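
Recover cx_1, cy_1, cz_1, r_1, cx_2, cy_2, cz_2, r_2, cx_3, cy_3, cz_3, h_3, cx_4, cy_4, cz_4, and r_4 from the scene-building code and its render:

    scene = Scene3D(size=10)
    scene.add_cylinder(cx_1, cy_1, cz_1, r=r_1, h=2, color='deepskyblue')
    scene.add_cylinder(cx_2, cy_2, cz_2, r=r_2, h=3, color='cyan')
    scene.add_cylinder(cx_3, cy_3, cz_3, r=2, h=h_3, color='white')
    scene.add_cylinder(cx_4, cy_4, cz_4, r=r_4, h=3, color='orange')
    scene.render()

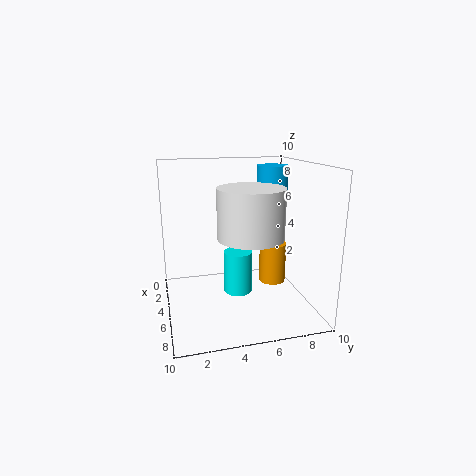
cx_1 = 6
cy_1 = 7
cz_1 = 8
r_1 = 1
cx_2 = 5
cy_2 = 5
cz_2 = 1
r_2 = 1
cx_3 = 8
cy_3 = 5
cz_3 = 6
h_3 = 3
cx_4 = 4
cy_4 = 8
cz_4 = 1
r_4 = 1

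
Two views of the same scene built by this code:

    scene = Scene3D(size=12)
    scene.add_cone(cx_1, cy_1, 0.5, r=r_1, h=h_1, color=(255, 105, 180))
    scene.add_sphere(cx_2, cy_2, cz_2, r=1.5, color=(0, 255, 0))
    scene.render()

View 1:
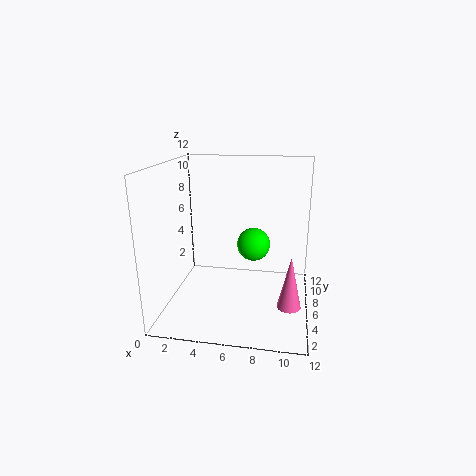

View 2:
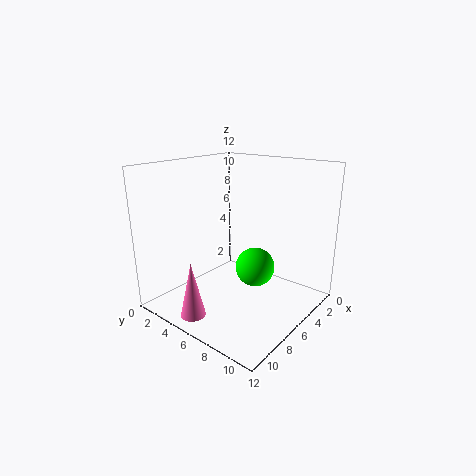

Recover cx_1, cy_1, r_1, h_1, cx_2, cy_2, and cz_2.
cx_1 = 10.5
cy_1 = 5
r_1 = 1
h_1 = 4.5
cx_2 = 7
cy_2 = 8.5
cz_2 = 4.5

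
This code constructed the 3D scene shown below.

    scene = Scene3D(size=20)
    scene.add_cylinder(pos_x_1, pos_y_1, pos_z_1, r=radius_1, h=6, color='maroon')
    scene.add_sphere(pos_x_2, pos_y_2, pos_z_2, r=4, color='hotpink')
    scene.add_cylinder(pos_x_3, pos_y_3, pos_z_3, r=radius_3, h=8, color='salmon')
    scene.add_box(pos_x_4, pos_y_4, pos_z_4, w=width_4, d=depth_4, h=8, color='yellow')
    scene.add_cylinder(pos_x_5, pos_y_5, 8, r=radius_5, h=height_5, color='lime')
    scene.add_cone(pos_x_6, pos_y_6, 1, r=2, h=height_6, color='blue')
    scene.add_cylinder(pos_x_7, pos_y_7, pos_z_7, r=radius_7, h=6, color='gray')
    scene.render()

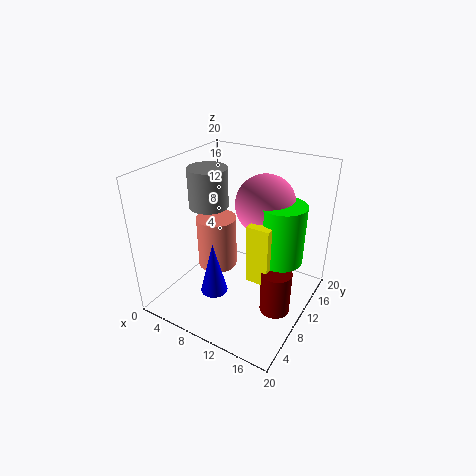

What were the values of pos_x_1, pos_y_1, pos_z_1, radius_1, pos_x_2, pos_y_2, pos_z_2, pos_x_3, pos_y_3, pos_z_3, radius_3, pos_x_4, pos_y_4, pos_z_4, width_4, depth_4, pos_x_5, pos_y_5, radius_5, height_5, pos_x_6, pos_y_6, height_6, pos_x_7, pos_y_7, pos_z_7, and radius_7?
pos_x_1 = 17
pos_y_1 = 8
pos_z_1 = 2
radius_1 = 2
pos_x_2 = 13
pos_y_2 = 12
pos_z_2 = 15
pos_x_3 = 5
pos_y_3 = 12
pos_z_3 = 3
radius_3 = 3
pos_x_4 = 13
pos_y_4 = 7
pos_z_4 = 6
width_4 = 3
depth_4 = 6
pos_x_5 = 16
pos_y_5 = 11
radius_5 = 3
height_5 = 8
pos_x_6 = 7
pos_y_6 = 8
height_6 = 8
pos_x_7 = 3
pos_y_7 = 13
pos_z_7 = 12
radius_7 = 3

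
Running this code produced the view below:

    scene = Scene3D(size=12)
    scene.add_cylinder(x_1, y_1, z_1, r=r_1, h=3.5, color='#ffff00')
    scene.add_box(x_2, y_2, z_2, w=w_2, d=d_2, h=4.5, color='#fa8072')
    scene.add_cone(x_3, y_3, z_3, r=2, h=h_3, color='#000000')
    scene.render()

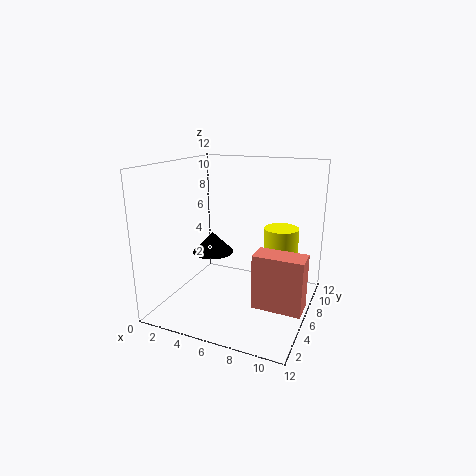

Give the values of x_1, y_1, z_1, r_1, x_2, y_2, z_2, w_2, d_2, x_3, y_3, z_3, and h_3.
x_1 = 9; y_1 = 8.5; z_1 = 3; r_1 = 1.5; x_2 = 8; y_2 = 4; z_2 = 1; w_2 = 4; d_2 = 2; x_3 = 2; y_3 = 9; z_3 = 3; h_3 = 2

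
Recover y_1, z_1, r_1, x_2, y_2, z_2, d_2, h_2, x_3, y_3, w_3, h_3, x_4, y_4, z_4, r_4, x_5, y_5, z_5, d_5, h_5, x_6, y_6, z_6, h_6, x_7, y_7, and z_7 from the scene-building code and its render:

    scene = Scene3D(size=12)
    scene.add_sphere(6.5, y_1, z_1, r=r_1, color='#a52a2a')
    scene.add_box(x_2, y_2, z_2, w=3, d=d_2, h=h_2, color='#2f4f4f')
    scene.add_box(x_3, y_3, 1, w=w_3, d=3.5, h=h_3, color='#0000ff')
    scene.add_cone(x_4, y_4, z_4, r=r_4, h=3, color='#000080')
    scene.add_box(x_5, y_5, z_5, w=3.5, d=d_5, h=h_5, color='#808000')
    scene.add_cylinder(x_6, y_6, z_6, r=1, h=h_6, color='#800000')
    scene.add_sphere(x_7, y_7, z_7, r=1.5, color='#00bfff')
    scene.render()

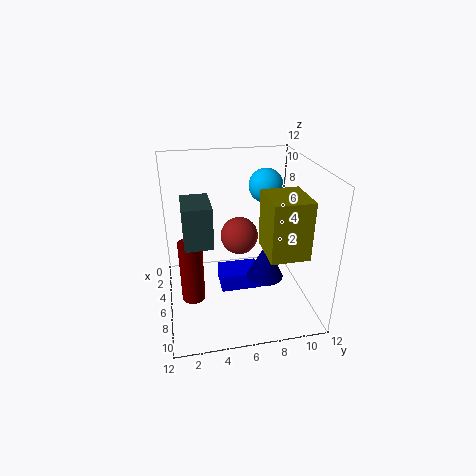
y_1 = 6; z_1 = 6.5; r_1 = 1.5; x_2 = 7; y_2 = 1.5; z_2 = 7.5; d_2 = 2; h_2 = 3; x_3 = 4; y_3 = 4.5; w_3 = 2.5; h_3 = 1.5; x_4 = 7.5; y_4 = 8; z_4 = 3; r_4 = 1.5; x_5 = 7; y_5 = 7.5; z_5 = 6; d_5 = 3; h_5 = 4.5; x_6 = 6; y_6 = 2; z_6 = 0.5; h_6 = 5.5; x_7 = 3.5; y_7 = 9; z_7 = 9.5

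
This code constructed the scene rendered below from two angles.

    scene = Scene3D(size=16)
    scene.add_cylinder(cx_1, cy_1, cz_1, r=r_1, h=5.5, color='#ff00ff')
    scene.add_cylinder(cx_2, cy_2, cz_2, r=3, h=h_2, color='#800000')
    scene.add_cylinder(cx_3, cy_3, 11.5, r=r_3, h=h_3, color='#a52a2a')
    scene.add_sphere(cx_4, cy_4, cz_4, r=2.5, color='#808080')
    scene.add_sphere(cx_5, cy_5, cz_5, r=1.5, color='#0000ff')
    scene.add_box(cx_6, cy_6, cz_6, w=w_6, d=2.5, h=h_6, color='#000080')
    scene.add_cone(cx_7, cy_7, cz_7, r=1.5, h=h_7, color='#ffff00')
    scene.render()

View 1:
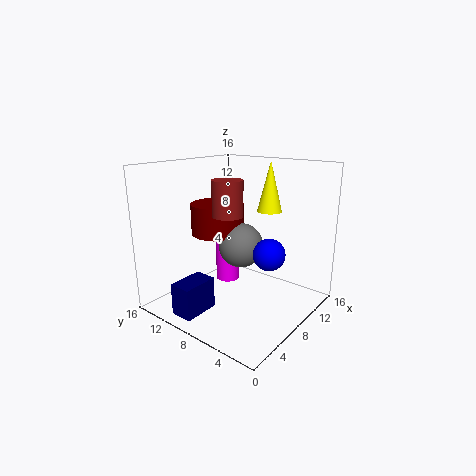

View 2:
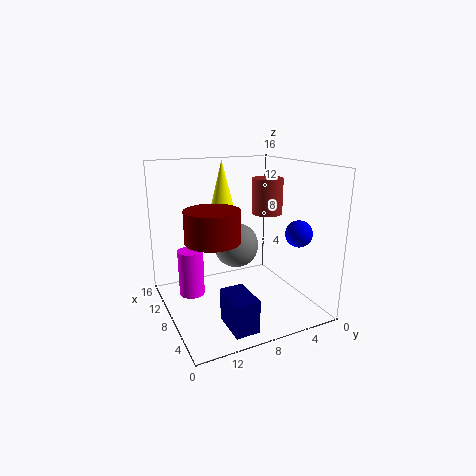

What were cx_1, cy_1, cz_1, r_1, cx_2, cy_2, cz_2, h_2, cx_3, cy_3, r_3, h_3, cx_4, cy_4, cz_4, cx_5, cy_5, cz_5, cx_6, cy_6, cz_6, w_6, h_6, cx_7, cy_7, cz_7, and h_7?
cx_1 = 11.5, cy_1 = 12.5, cz_1 = 0.5, r_1 = 1.5, cx_2 = 8, cy_2 = 11, cz_2 = 8, h_2 = 3.5, cx_3 = 4.5, cy_3 = 6.5, r_3 = 1.5, h_3 = 3.5, cx_4 = 8.5, cy_4 = 8, cz_4 = 7, cx_5 = 5, cy_5 = 2, cz_5 = 8.5, cx_6 = 1, cy_6 = 9, cz_6 = 0.5, w_6 = 4, h_6 = 3.5, cx_7 = 13.5, cy_7 = 7.5, cz_7 = 10, h_7 = 6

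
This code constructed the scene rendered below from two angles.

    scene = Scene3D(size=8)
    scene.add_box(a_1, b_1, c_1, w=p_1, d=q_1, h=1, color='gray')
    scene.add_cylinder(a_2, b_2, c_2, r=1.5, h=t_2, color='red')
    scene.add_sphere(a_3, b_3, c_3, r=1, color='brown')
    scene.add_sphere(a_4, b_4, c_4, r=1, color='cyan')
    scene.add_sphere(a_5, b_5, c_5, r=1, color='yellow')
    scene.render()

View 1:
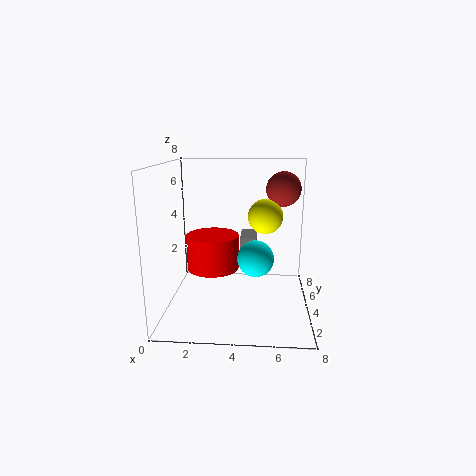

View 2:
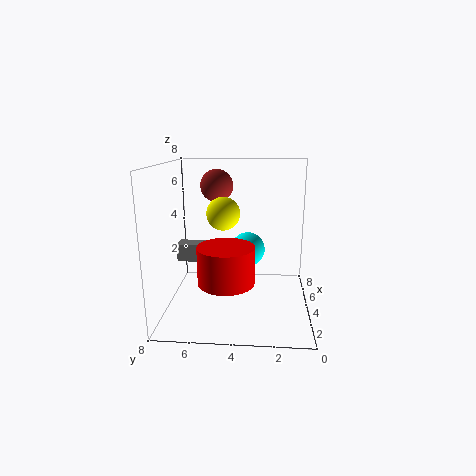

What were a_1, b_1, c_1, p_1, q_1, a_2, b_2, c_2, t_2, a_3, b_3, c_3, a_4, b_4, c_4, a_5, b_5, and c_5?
a_1 = 4; b_1 = 5.5; c_1 = 2.5; p_1 = 1; q_1 = 2; a_2 = 2.5; b_2 = 4.5; c_2 = 2; t_2 = 2; a_3 = 6.5; b_3 = 5.5; c_3 = 6.5; a_4 = 5; b_4 = 3.5; c_4 = 3; a_5 = 5.5; b_5 = 5; c_5 = 5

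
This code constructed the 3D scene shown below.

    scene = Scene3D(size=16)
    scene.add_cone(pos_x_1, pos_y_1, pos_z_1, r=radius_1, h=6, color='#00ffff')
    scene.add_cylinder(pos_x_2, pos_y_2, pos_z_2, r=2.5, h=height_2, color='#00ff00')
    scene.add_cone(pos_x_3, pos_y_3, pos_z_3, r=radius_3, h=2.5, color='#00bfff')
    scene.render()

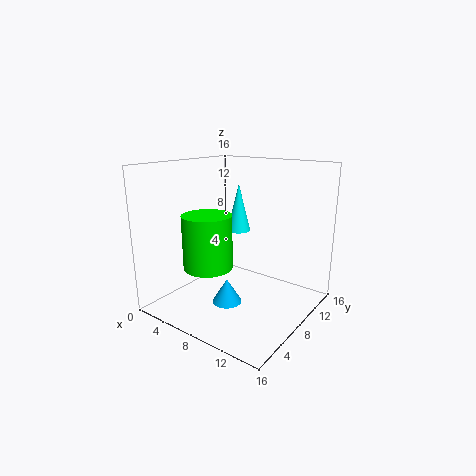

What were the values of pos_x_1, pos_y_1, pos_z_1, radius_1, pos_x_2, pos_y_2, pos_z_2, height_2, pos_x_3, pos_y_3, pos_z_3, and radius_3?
pos_x_1 = 4.5; pos_y_1 = 13; pos_z_1 = 7; radius_1 = 1.5; pos_x_2 = 7.5; pos_y_2 = 3.5; pos_z_2 = 6; height_2 = 5.5; pos_x_3 = 9.5; pos_y_3 = 4; pos_z_3 = 2.5; radius_3 = 1.5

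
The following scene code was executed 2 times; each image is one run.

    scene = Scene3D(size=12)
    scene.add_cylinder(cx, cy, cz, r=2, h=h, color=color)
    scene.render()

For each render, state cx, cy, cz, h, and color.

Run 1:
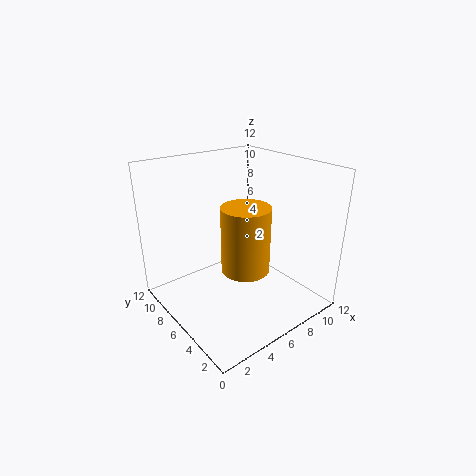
cx = 6, cy = 5, cz = 3.5, h = 5.5, color = 'orange'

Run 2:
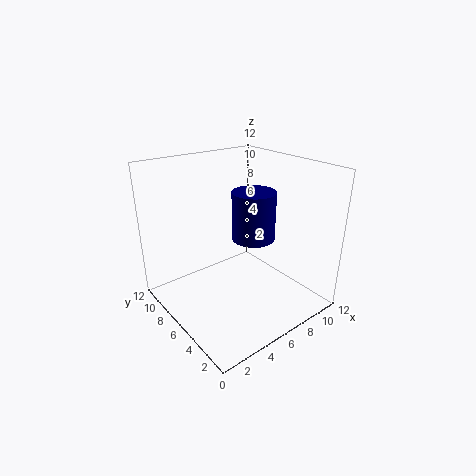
cx = 9, cy = 7.5, cz = 4.5, h = 4.5, color = 'navy'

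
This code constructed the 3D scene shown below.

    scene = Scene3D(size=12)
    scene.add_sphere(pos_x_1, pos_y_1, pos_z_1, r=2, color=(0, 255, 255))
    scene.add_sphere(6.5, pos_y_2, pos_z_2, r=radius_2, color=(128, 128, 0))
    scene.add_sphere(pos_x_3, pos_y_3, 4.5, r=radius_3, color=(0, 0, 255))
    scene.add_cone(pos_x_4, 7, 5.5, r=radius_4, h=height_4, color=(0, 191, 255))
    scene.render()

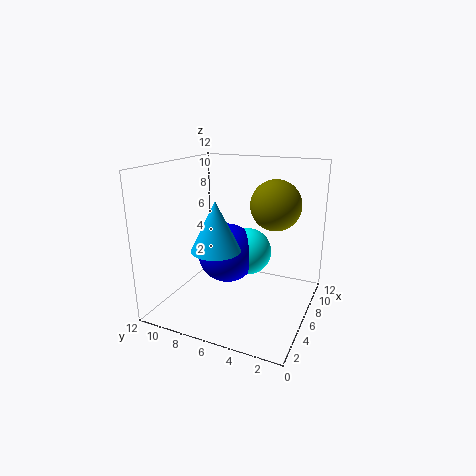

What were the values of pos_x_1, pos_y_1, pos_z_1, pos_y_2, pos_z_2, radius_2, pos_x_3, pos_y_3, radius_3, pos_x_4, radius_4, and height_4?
pos_x_1 = 7
pos_y_1 = 5.5
pos_z_1 = 4.5
pos_y_2 = 3
pos_z_2 = 9
radius_2 = 2
pos_x_3 = 6
pos_y_3 = 7
radius_3 = 2.5
pos_x_4 = 4
radius_4 = 2
height_4 = 4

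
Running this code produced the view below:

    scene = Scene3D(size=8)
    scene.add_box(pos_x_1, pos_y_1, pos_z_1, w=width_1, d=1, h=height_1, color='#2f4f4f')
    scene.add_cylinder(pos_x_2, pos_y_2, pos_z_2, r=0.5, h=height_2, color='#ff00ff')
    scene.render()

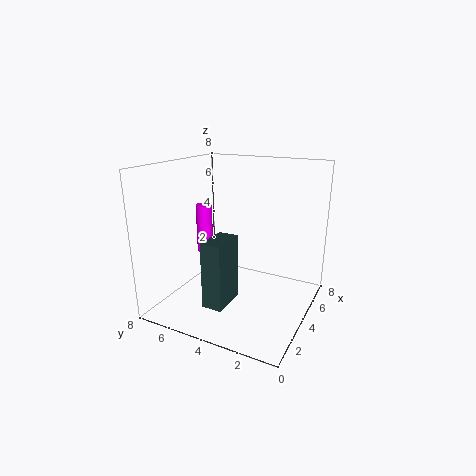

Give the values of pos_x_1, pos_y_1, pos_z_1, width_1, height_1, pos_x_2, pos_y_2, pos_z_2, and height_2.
pos_x_1 = 0.25
pos_y_1 = 3
pos_z_1 = 1.75
width_1 = 1.75
height_1 = 3.25
pos_x_2 = 5.25
pos_y_2 = 7
pos_z_2 = 2.25
height_2 = 3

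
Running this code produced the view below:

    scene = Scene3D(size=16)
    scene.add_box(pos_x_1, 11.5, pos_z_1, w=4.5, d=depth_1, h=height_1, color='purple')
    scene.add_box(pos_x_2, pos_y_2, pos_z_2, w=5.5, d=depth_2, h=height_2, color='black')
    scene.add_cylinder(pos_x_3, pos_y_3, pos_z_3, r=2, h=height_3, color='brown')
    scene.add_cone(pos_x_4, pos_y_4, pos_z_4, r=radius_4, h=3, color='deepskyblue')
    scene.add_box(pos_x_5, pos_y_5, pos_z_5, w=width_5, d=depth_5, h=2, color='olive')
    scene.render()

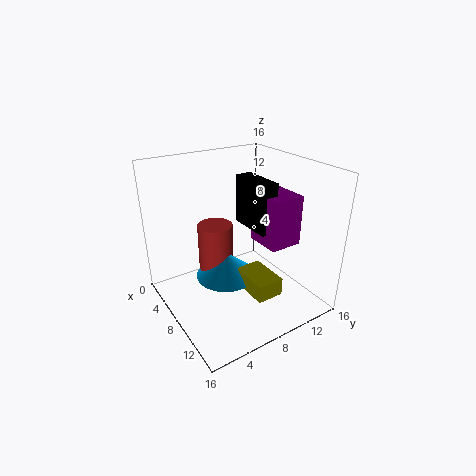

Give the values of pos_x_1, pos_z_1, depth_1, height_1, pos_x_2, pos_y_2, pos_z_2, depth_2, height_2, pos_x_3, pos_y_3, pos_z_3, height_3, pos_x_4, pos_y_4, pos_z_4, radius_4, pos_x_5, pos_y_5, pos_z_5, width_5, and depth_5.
pos_x_1 = 5.5; pos_z_1 = 6; depth_1 = 4; height_1 = 6; pos_x_2 = 3; pos_y_2 = 11; pos_z_2 = 7.5; depth_2 = 2; height_2 = 6; pos_x_3 = 5.5; pos_y_3 = 6.5; pos_z_3 = 3.5; height_3 = 5.5; pos_x_4 = 7; pos_y_4 = 7; pos_z_4 = 3; radius_4 = 3.5; pos_x_5 = 8.5; pos_y_5 = 7.5; pos_z_5 = 2.5; width_5 = 4.5; depth_5 = 3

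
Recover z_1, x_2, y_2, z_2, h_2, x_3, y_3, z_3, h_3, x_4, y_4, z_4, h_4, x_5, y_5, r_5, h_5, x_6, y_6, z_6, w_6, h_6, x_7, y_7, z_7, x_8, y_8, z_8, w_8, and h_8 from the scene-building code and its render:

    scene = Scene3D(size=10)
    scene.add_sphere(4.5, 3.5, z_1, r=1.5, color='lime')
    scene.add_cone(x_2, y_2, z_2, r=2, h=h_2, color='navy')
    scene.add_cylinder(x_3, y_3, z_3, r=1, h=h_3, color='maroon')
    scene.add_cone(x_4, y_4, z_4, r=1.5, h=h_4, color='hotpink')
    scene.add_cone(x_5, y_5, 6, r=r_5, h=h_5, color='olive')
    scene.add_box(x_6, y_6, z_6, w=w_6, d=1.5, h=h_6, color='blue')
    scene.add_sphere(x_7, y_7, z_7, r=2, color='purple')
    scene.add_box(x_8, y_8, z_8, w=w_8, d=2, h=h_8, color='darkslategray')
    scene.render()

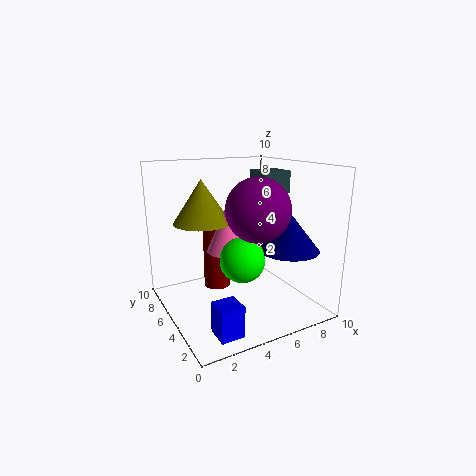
z_1 = 4; x_2 = 7.5; y_2 = 2.5; z_2 = 4.5; h_2 = 2.5; x_3 = 4.5; y_3 = 7.5; z_3 = 0.5; h_3 = 5; x_4 = 4.5; y_4 = 5.5; z_4 = 4; h_4 = 3.5; x_5 = 3; y_5 = 6.5; r_5 = 2; h_5 = 3; x_6 = 1.5; y_6 = 0.5; z_6 = 0.5; w_6 = 1.5; h_6 = 2; x_7 = 5; y_7 = 2.5; z_7 = 7.5; x_8 = 6.5; y_8 = 4; z_8 = 8; w_8 = 2; h_8 = 1.5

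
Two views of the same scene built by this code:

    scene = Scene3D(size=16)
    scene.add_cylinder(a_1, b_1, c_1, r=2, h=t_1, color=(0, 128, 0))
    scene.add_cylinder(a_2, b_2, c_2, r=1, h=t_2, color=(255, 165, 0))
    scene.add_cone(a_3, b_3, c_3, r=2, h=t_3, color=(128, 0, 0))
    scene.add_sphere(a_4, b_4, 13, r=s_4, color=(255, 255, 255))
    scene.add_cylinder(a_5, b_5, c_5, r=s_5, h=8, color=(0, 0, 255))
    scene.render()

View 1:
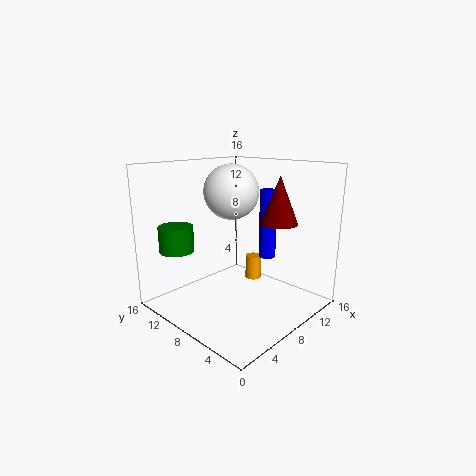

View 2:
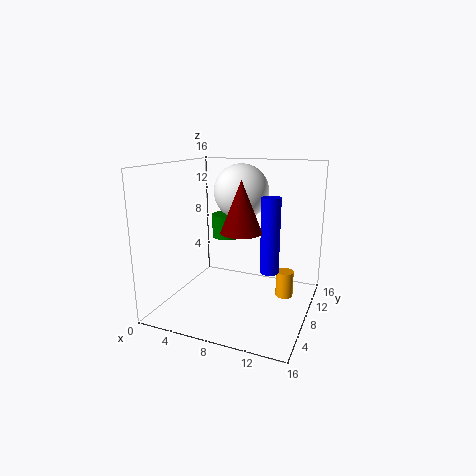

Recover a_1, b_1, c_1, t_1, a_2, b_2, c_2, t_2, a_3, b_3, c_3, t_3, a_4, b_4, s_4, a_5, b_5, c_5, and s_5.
a_1 = 4
b_1 = 14
c_1 = 6
t_1 = 3
a_2 = 13
b_2 = 10
c_2 = 1
t_2 = 3
a_3 = 10
b_3 = 4
c_3 = 10
t_3 = 5
a_4 = 8
b_4 = 9
s_4 = 3
a_5 = 12
b_5 = 7
c_5 = 5
s_5 = 1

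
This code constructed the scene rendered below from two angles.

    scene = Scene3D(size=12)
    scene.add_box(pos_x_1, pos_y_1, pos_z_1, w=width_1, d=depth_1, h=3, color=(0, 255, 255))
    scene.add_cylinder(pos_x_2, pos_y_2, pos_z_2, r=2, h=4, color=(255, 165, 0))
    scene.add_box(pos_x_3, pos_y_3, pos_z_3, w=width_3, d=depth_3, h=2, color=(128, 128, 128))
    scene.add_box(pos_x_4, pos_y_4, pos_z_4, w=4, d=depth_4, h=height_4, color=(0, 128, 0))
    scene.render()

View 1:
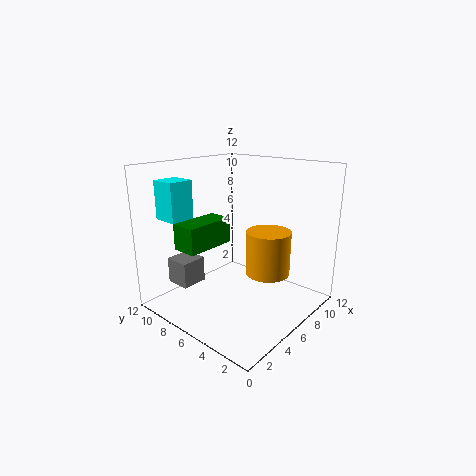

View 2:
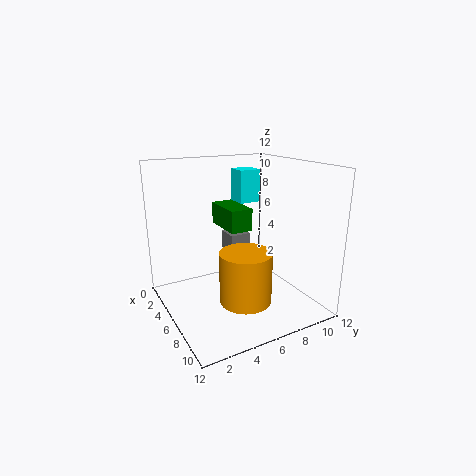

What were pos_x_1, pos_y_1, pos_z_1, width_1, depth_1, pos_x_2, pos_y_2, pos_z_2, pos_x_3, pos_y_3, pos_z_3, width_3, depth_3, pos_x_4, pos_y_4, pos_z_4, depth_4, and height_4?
pos_x_1 = 1, pos_y_1 = 8, pos_z_1 = 8, width_1 = 2, depth_1 = 2, pos_x_2 = 9, pos_y_2 = 5, pos_z_2 = 2, pos_x_3 = 1, pos_y_3 = 7, pos_z_3 = 3, width_3 = 2, depth_3 = 2, pos_x_4 = 1, pos_y_4 = 6, pos_z_4 = 6, depth_4 = 2, height_4 = 2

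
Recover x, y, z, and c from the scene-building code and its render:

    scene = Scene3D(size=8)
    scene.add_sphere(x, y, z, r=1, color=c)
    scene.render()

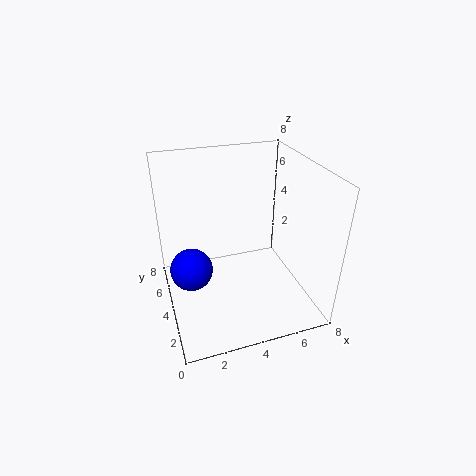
x = 1; y = 2; z = 4; c = 'blue'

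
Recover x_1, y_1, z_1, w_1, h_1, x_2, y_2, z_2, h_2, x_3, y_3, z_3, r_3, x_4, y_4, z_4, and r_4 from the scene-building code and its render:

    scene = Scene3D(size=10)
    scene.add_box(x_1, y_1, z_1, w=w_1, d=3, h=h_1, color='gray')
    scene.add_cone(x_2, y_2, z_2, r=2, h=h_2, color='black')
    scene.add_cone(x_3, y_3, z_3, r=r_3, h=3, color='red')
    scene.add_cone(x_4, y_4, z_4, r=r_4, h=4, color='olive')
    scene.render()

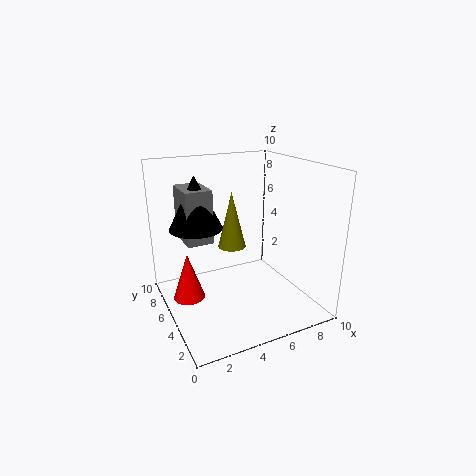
x_1 = 2; y_1 = 7; z_1 = 4; w_1 = 2; h_1 = 4; x_2 = 3; y_2 = 8; z_2 = 5; h_2 = 4; x_3 = 1; y_3 = 4; z_3 = 2; r_3 = 1; x_4 = 5; y_4 = 6; z_4 = 4; r_4 = 1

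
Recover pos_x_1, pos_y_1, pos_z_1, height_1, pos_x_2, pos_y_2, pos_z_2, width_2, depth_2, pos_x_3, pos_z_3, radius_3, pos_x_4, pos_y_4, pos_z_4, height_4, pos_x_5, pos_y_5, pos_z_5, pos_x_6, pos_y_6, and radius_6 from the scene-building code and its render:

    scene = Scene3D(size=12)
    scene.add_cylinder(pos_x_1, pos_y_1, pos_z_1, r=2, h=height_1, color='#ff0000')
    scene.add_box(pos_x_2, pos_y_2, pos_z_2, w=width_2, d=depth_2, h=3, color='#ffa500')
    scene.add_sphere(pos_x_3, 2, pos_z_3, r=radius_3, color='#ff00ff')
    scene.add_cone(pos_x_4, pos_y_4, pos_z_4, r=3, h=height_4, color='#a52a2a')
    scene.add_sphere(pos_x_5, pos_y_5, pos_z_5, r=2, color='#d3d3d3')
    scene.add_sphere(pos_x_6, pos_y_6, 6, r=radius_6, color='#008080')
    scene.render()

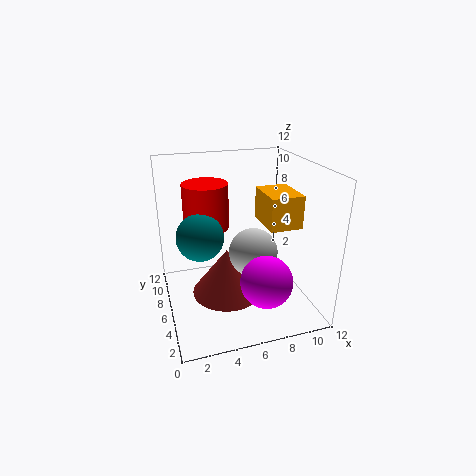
pos_x_1 = 4
pos_y_1 = 9
pos_z_1 = 6
height_1 = 4
pos_x_2 = 9
pos_y_2 = 6
pos_z_2 = 6
width_2 = 3
depth_2 = 4
pos_x_3 = 7
pos_z_3 = 4
radius_3 = 2
pos_x_4 = 5
pos_y_4 = 6
pos_z_4 = 1
height_4 = 4
pos_x_5 = 7
pos_y_5 = 5
pos_z_5 = 5
pos_x_6 = 3
pos_y_6 = 7
radius_6 = 2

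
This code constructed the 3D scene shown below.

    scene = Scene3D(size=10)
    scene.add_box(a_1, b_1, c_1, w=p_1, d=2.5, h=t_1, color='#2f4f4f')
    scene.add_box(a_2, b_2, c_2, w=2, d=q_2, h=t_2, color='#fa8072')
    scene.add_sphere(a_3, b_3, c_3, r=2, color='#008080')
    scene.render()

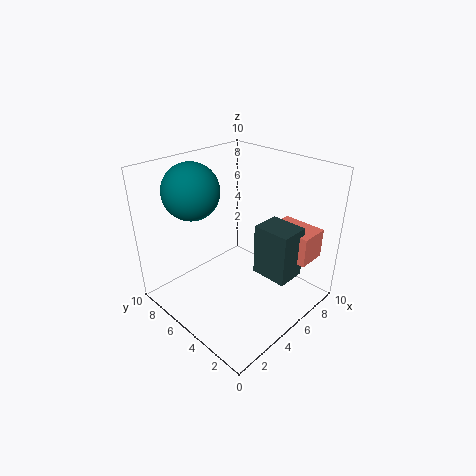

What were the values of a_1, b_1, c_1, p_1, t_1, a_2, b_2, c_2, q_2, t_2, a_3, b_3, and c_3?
a_1 = 5; b_1 = 1; c_1 = 3; p_1 = 2; t_1 = 3.5; a_2 = 6.5; b_2 = 0.5; c_2 = 4; q_2 = 3; t_2 = 2; a_3 = 3.5; b_3 = 8; c_3 = 8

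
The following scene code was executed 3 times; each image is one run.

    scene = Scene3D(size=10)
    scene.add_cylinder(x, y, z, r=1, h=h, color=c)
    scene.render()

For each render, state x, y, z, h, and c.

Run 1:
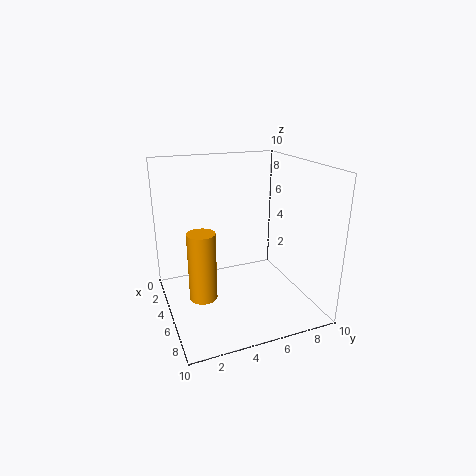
x = 4.5; y = 2.5; z = 0.5; h = 5; c = 'orange'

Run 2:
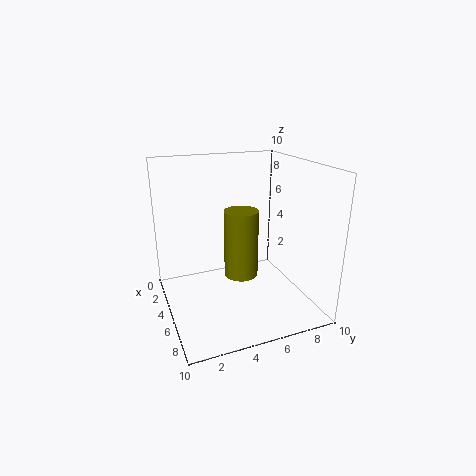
x = 8; y = 4; z = 4; h = 4; c = 'olive'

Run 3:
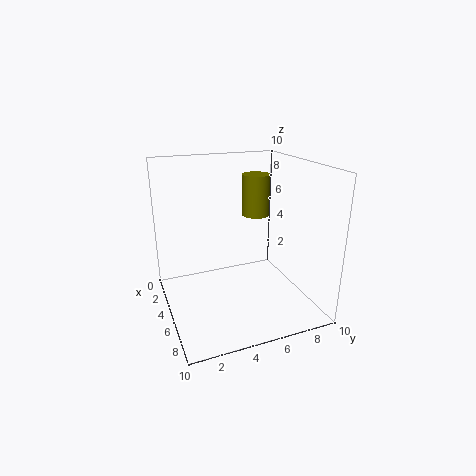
x = 3.5; y = 7; z = 6; h = 3; c = 'olive'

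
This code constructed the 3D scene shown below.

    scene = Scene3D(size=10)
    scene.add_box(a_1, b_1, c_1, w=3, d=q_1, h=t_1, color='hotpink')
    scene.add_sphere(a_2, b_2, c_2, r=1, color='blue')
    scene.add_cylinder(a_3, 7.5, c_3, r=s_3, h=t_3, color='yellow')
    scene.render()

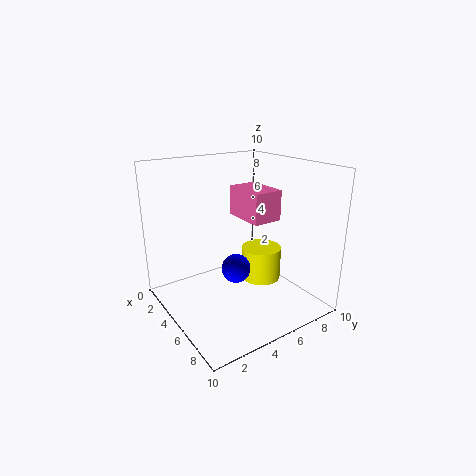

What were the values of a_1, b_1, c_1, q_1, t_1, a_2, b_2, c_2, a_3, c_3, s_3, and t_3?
a_1 = 4
b_1 = 5
c_1 = 6.5
q_1 = 2
t_1 = 2
a_2 = 5.5
b_2 = 4.5
c_2 = 3
a_3 = 4.5
c_3 = 1
s_3 = 1.5
t_3 = 2.5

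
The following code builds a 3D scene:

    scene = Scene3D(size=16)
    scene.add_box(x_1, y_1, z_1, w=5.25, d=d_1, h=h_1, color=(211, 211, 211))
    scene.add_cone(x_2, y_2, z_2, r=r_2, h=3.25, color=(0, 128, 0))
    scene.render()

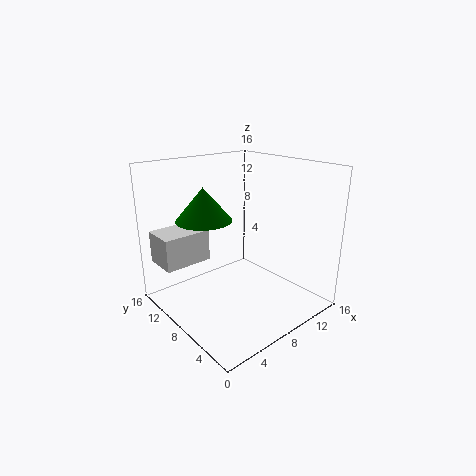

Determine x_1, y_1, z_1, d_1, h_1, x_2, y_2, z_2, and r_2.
x_1 = 0.25, y_1 = 10, z_1 = 5.5, d_1 = 3.75, h_1 = 3.5, x_2 = 3.25, y_2 = 7.5, z_2 = 11.25, r_2 = 2.75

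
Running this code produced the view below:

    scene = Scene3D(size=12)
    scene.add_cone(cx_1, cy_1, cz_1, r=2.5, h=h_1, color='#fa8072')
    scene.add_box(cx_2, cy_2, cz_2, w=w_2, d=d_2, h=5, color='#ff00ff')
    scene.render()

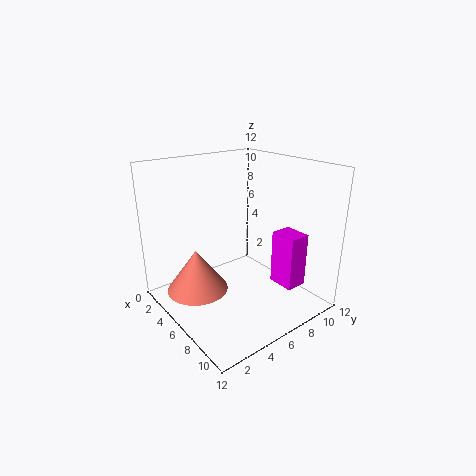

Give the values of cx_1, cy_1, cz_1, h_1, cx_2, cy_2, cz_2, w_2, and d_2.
cx_1 = 5; cy_1 = 2.5; cz_1 = 2; h_1 = 3.5; cx_2 = 6; cy_2 = 10; cz_2 = 0.5; w_2 = 2.5; d_2 = 2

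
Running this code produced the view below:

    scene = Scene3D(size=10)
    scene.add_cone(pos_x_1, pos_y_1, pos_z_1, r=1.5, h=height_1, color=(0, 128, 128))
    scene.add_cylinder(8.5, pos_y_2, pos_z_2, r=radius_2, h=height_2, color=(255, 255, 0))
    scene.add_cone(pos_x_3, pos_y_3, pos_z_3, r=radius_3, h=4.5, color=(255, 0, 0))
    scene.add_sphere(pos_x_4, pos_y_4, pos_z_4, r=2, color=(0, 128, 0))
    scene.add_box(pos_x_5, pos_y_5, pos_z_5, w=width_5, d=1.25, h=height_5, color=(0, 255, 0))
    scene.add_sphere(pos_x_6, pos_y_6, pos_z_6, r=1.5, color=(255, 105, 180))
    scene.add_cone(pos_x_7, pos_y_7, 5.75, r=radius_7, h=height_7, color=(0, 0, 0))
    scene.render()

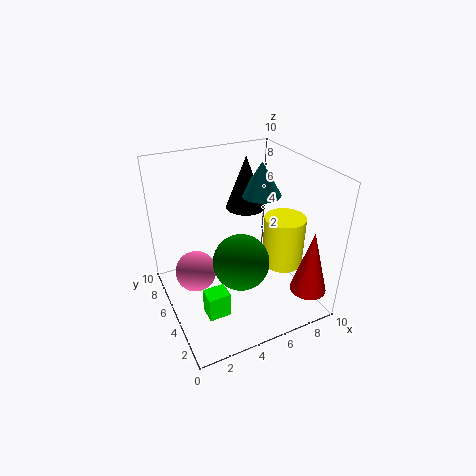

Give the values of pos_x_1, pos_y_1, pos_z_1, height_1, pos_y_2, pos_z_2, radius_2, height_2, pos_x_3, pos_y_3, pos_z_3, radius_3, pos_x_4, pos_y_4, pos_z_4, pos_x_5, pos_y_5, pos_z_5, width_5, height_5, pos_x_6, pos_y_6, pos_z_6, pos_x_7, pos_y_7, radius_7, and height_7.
pos_x_1 = 7.75
pos_y_1 = 6.75
pos_z_1 = 7
height_1 = 2.5
pos_y_2 = 4.5
pos_z_2 = 2.25
radius_2 = 1.5
height_2 = 3.75
pos_x_3 = 8.75
pos_y_3 = 1.5
pos_z_3 = 1.75
radius_3 = 1.25
pos_x_4 = 5
pos_y_4 = 4.5
pos_z_4 = 3.25
pos_x_5 = 1.75
pos_y_5 = 2.5
pos_z_5 = 0.75
width_5 = 1.5
height_5 = 1.75
pos_x_6 = 2.25
pos_y_6 = 6.5
pos_z_6 = 2
pos_x_7 = 7
pos_y_7 = 7.75
radius_7 = 1.5
height_7 = 4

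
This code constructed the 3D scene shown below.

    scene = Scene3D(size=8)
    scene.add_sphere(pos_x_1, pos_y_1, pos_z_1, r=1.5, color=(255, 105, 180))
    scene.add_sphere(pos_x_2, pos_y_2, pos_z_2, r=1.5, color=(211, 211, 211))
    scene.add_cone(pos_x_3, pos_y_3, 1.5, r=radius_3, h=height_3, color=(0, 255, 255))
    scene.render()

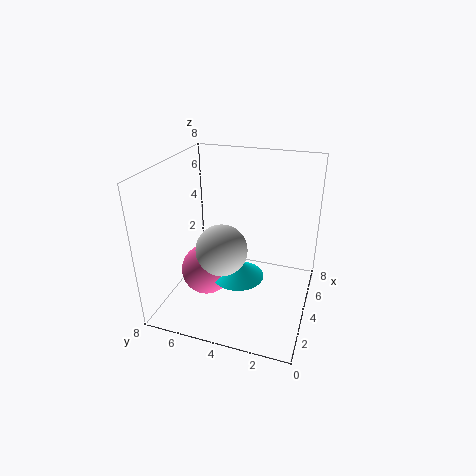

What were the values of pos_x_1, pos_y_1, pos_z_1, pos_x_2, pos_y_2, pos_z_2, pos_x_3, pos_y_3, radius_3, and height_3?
pos_x_1 = 4; pos_y_1 = 6; pos_z_1 = 1.5; pos_x_2 = 4; pos_y_2 = 5; pos_z_2 = 3; pos_x_3 = 4; pos_y_3 = 4; radius_3 = 1.5; height_3 = 1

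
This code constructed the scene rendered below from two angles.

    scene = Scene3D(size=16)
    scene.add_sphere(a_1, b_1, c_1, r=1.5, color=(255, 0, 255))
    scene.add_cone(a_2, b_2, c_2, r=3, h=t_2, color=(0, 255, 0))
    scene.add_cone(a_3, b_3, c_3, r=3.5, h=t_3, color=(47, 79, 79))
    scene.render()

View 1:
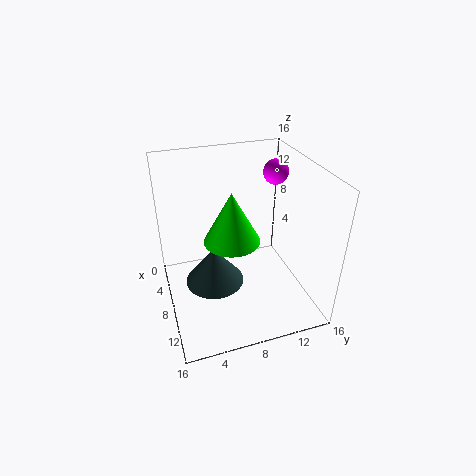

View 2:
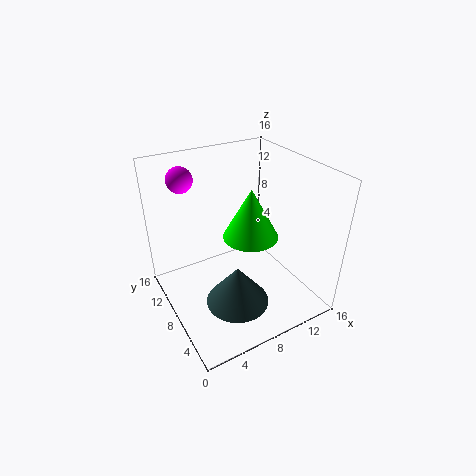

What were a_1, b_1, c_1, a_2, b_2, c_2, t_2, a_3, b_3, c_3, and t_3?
a_1 = 4, b_1 = 14, c_1 = 13.5, a_2 = 9, b_2 = 7, c_2 = 8.5, t_2 = 5.5, a_3 = 6.5, b_3 = 5.5, c_3 = 1.5, t_3 = 4.5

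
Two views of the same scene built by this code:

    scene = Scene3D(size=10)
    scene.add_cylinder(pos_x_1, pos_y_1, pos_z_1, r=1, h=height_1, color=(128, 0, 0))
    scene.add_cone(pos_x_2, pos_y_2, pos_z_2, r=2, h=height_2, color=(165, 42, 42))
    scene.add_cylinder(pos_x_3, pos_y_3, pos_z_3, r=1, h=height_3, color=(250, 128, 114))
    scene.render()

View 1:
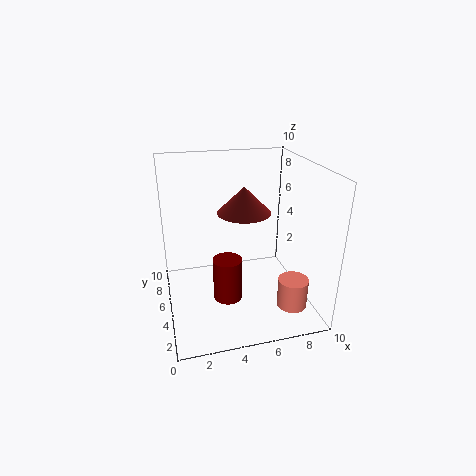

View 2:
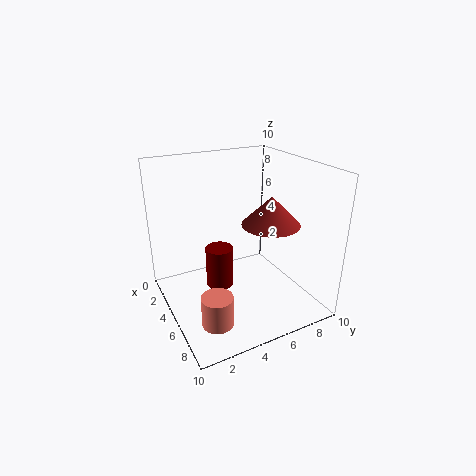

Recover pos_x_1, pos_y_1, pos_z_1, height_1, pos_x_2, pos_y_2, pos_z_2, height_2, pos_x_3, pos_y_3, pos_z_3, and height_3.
pos_x_1 = 4; pos_y_1 = 4; pos_z_1 = 1; height_1 = 3; pos_x_2 = 6; pos_y_2 = 7; pos_z_2 = 6; height_2 = 2; pos_x_3 = 8; pos_y_3 = 2; pos_z_3 = 1; height_3 = 2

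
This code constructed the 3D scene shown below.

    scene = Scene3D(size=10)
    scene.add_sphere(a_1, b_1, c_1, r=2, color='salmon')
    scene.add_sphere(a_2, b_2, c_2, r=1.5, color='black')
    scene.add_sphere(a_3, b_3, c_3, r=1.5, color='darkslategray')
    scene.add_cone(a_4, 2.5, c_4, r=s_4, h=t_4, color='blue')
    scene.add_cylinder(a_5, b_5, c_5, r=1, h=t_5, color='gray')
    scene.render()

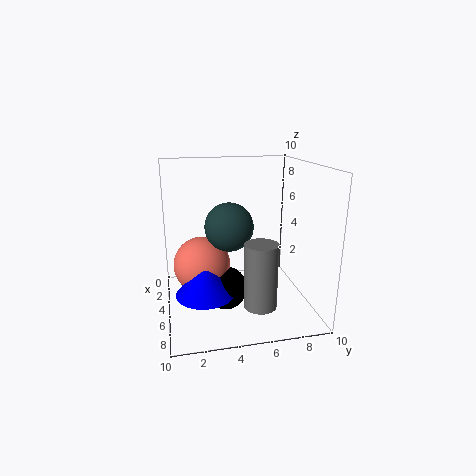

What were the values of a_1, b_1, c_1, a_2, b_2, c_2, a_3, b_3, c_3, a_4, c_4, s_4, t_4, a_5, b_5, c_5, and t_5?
a_1 = 4.5, b_1 = 2.5, c_1 = 3, a_2 = 5.5, b_2 = 4, c_2 = 1.5, a_3 = 7, b_3 = 4, c_3 = 6.5, a_4 = 6, c_4 = 1.5, s_4 = 2, t_4 = 2.5, a_5 = 9, b_5 = 5.5, c_5 = 2, t_5 = 4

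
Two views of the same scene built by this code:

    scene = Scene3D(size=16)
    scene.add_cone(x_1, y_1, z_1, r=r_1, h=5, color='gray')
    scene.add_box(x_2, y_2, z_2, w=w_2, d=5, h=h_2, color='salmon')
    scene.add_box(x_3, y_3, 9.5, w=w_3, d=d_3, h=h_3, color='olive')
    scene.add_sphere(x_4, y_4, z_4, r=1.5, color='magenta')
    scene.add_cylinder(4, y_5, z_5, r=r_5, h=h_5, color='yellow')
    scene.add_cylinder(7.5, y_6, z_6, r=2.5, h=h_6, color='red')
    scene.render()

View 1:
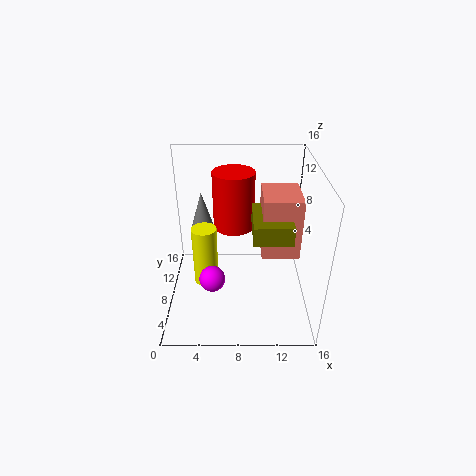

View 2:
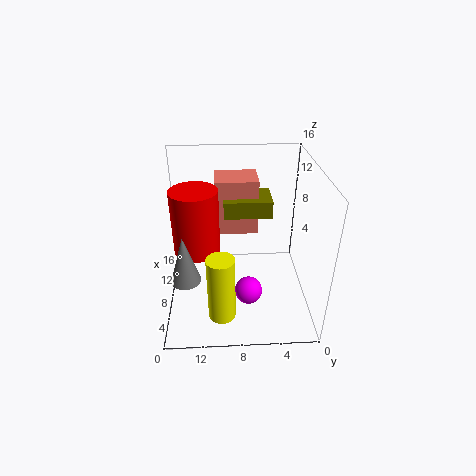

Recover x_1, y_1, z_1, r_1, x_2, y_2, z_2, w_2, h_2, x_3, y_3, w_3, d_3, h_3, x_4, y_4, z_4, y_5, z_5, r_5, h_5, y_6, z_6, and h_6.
x_1 = 3.5
y_1 = 13.5
z_1 = 6
r_1 = 1.5
x_2 = 10.5
y_2 = 5.5
z_2 = 7
w_2 = 4
h_2 = 6.5
x_3 = 9.5
y_3 = 4
w_3 = 4
d_3 = 5.5
h_3 = 2
x_4 = 5
y_4 = 7
z_4 = 3
y_5 = 10
z_5 = 0.5
r_5 = 1.5
h_5 = 7.5
y_6 = 12.5
z_6 = 7
h_6 = 7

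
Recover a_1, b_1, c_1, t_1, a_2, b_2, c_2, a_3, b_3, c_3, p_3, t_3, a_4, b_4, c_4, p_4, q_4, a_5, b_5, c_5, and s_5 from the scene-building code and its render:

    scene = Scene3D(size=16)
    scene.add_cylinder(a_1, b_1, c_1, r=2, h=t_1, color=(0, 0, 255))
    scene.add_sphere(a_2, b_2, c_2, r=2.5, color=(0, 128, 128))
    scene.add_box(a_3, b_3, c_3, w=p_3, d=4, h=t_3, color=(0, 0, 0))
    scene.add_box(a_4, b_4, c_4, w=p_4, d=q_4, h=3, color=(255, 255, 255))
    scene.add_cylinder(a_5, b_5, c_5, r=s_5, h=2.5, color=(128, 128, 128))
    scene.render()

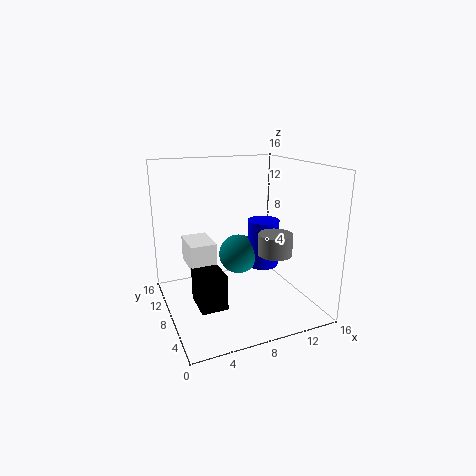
a_1 = 13, b_1 = 11.5, c_1 = 2.5, t_1 = 6, a_2 = 10, b_2 = 12.5, c_2 = 4, a_3 = 3, b_3 = 6, c_3 = 0.5, p_3 = 3, t_3 = 4, a_4 = 3, b_4 = 9.5, c_4 = 4, p_4 = 3, q_4 = 4.5, a_5 = 12.5, b_5 = 7.5, c_5 = 5.5, s_5 = 2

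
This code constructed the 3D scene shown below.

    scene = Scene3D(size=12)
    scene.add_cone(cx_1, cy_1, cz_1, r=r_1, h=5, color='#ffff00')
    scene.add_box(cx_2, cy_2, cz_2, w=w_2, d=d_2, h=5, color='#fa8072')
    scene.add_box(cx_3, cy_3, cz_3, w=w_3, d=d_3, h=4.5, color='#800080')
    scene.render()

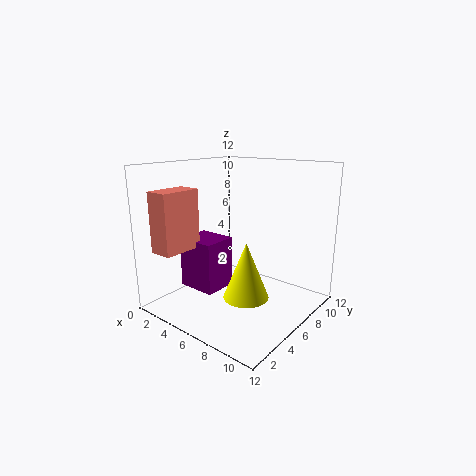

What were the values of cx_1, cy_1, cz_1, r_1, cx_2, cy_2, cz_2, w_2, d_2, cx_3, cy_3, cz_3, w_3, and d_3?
cx_1 = 6.5
cy_1 = 6.5
cz_1 = 0.5
r_1 = 2
cx_2 = 1
cy_2 = 1
cz_2 = 5
w_2 = 2
d_2 = 3.5
cx_3 = 1
cy_3 = 4
cz_3 = 1
w_3 = 3.5
d_3 = 3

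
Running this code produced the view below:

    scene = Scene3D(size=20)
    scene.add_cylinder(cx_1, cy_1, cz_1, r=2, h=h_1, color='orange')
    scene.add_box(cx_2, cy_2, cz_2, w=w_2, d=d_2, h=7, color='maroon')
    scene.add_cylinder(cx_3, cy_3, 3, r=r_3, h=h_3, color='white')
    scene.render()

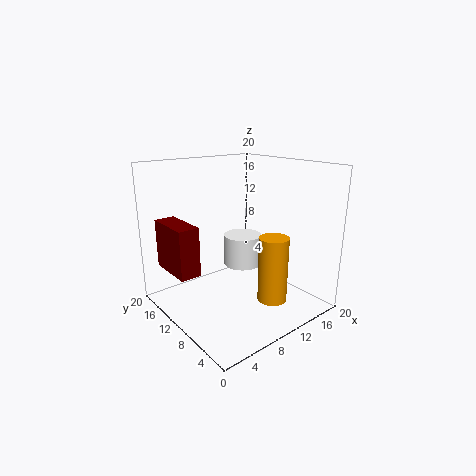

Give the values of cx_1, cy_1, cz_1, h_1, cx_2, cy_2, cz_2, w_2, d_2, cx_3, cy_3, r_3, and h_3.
cx_1 = 12, cy_1 = 5, cz_1 = 2, h_1 = 9, cx_2 = 2, cy_2 = 12, cz_2 = 5, w_2 = 3, d_2 = 7, cx_3 = 15, cy_3 = 15, r_3 = 3, h_3 = 5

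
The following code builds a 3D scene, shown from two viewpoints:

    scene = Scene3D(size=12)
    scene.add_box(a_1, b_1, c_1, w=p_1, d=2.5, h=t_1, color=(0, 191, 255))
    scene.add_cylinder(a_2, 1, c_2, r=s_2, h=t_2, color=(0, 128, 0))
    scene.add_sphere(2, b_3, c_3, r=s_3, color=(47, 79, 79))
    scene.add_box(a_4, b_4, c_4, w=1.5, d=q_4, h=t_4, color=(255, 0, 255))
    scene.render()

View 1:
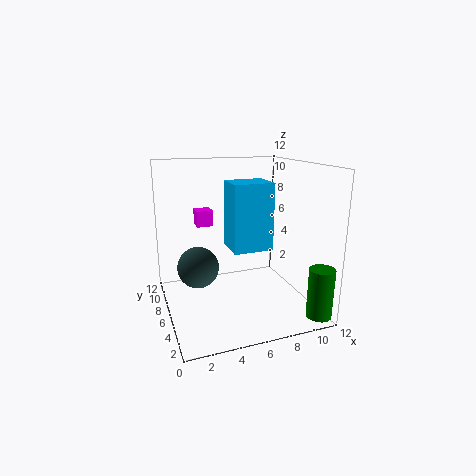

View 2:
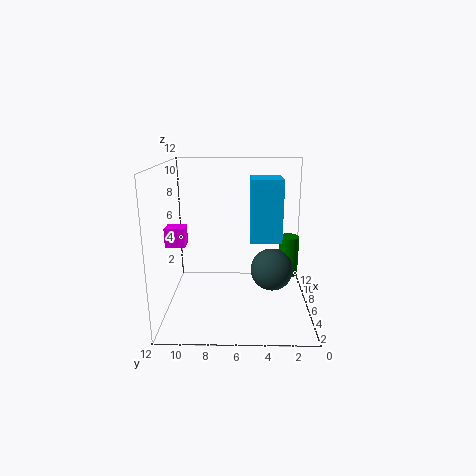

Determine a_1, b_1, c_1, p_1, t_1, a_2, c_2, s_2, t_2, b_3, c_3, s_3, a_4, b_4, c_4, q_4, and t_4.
a_1 = 4.5
b_1 = 2.5
c_1 = 6
p_1 = 3
t_1 = 5
a_2 = 11
c_2 = 0.5
s_2 = 1
t_2 = 4
b_3 = 3.5
c_3 = 5
s_3 = 1.5
a_4 = 3.5
b_4 = 10
c_4 = 6
q_4 = 1.5
t_4 = 1.5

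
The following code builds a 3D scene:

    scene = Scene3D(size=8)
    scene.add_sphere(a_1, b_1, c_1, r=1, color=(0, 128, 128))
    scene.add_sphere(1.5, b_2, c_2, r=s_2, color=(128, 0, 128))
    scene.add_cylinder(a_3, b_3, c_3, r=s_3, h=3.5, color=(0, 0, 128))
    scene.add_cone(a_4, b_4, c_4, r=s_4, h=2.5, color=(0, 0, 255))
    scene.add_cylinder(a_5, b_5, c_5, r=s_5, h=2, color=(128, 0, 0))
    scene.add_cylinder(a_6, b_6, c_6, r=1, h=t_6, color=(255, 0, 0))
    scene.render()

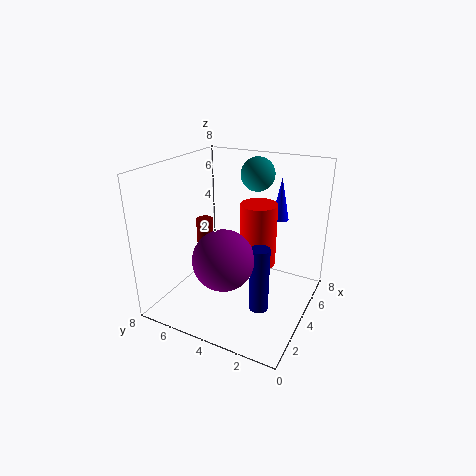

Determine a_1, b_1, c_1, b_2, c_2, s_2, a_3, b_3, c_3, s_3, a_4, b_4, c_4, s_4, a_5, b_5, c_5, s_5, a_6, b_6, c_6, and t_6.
a_1 = 6.5
b_1 = 4
c_1 = 7
b_2 = 3.5
c_2 = 4
s_2 = 1.5
a_3 = 2.5
b_3 = 2
c_3 = 1
s_3 = 0.5
a_4 = 6.5
b_4 = 2.5
c_4 = 4.5
s_4 = 0.5
a_5 = 4.5
b_5 = 6.5
c_5 = 2.5
s_5 = 0.5
a_6 = 4.5
b_6 = 3
c_6 = 2.5
t_6 = 3.5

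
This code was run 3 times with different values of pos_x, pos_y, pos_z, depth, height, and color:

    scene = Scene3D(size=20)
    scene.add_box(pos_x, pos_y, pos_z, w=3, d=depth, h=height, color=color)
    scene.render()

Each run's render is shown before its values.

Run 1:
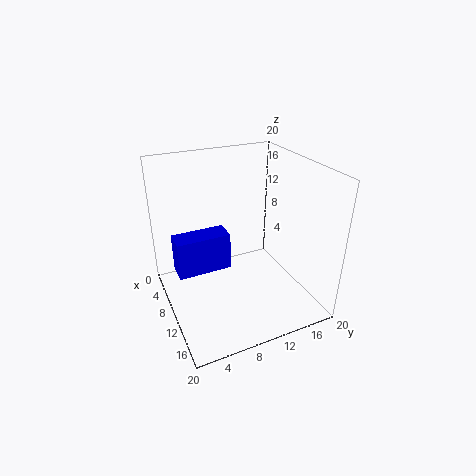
pos_x = 9, pos_y = 1, pos_z = 7, depth = 7, height = 5, color = 'blue'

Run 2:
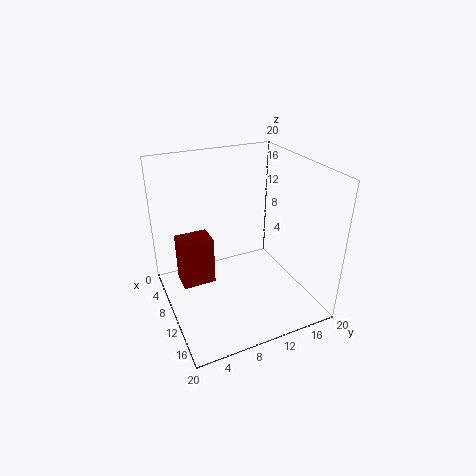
pos_x = 11, pos_y = 1, pos_z = 7, depth = 4, height = 6, color = 'maroon'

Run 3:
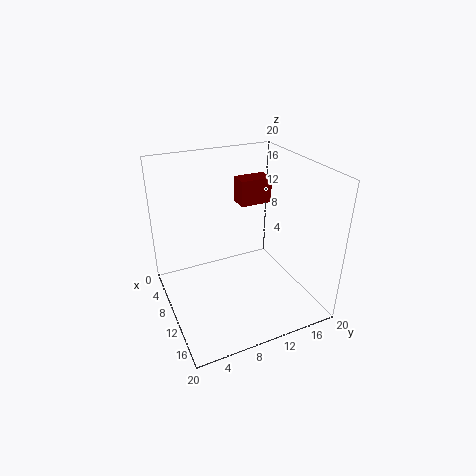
pos_x = 2, pos_y = 13, pos_z = 12, depth = 5, height = 4, color = 'maroon'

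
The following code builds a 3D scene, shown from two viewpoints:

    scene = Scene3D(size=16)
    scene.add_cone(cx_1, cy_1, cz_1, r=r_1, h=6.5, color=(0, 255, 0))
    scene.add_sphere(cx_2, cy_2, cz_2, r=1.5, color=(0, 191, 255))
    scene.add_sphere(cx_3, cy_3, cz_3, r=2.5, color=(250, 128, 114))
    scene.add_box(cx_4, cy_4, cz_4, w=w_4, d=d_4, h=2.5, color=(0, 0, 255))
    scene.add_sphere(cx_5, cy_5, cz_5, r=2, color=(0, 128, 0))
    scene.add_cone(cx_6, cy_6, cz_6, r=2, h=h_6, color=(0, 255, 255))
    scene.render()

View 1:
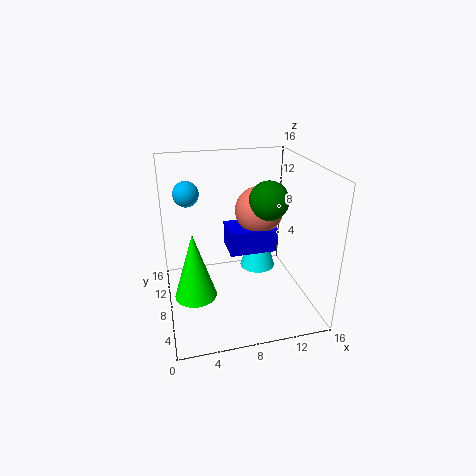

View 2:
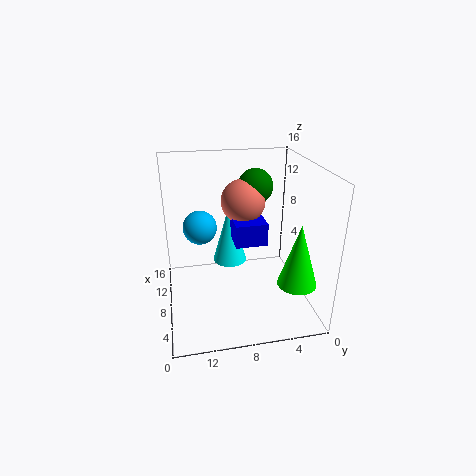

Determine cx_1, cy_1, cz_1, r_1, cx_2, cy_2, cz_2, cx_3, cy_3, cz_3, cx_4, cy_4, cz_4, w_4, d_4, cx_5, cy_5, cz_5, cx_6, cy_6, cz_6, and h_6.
cx_1 = 2.5, cy_1 = 3, cz_1 = 5, r_1 = 2, cx_2 = 3, cy_2 = 12.5, cz_2 = 12, cx_3 = 10, cy_3 = 7, cz_3 = 11.5, cx_4 = 6.5, cy_4 = 5, cz_4 = 7.5, w_4 = 5, d_4 = 3.5, cx_5 = 10.5, cy_5 = 5.5, cz_5 = 13, cx_6 = 10.5, cy_6 = 8.5, cz_6 = 4, h_6 = 7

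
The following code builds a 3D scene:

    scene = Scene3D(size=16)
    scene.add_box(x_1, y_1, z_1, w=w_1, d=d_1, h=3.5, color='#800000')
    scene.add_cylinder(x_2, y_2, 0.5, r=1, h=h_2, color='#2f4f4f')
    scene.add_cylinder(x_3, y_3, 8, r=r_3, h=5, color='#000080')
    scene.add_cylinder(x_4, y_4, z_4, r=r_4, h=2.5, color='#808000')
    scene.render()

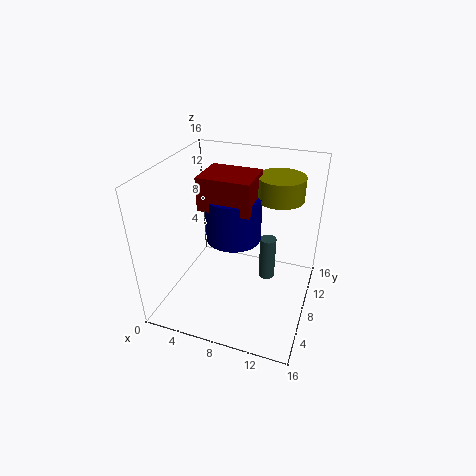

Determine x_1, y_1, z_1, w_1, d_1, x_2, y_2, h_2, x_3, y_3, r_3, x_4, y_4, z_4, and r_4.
x_1 = 4.5
y_1 = 5.5
z_1 = 12
w_1 = 5.5
d_1 = 4.5
x_2 = 10.5
y_2 = 12
h_2 = 5.5
x_3 = 7.5
y_3 = 8
r_3 = 3
x_4 = 12
y_4 = 10
z_4 = 12.5
r_4 = 2.5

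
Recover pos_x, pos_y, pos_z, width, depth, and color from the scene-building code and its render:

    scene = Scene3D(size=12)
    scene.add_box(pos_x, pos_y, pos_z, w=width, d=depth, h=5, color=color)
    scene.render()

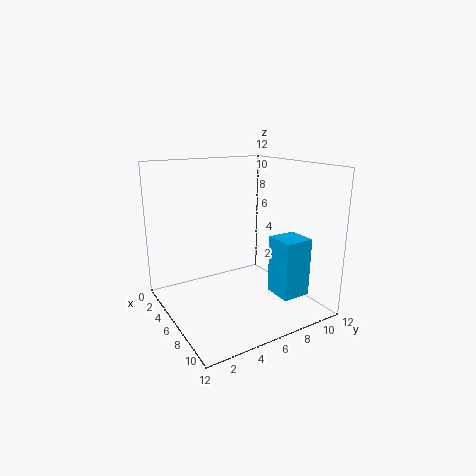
pos_x = 7, pos_y = 8.5, pos_z = 1, width = 2.5, depth = 2.5, color = 'deepskyblue'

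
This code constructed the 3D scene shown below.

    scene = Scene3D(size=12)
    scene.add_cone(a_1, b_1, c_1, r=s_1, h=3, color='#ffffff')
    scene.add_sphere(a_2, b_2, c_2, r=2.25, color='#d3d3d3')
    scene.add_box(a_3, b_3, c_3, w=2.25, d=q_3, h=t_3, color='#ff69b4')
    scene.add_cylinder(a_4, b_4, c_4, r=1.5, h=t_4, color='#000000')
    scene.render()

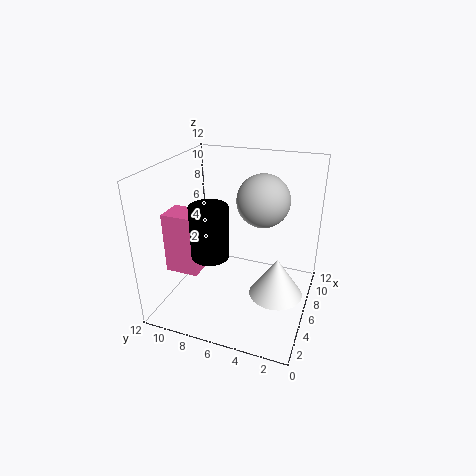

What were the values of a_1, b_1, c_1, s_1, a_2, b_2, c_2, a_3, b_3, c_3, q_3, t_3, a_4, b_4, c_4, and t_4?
a_1 = 3.5
b_1 = 2
c_1 = 3.25
s_1 = 2
a_2 = 8
b_2 = 4.5
c_2 = 8.75
a_3 = 3
b_3 = 8.5
c_3 = 3.5
q_3 = 2.75
t_3 = 5
a_4 = 3.75
b_4 = 7.5
c_4 = 5.25
t_4 = 4.25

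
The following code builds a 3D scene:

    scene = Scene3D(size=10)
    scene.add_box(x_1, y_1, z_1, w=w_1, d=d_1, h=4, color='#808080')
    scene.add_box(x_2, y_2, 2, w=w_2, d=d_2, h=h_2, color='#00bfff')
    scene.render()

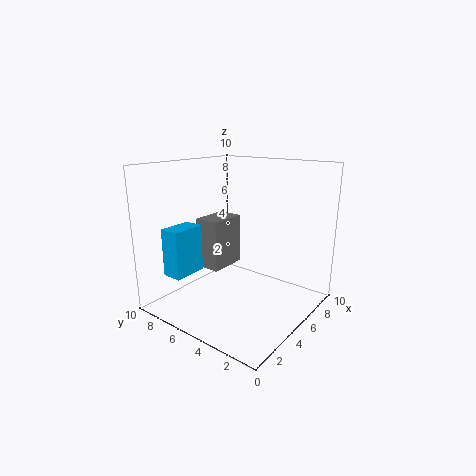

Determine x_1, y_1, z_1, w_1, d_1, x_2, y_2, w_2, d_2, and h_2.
x_1 = 5.5, y_1 = 7.5, z_1 = 1.5, w_1 = 3, d_1 = 2, x_2 = 2, y_2 = 8, w_2 = 2.5, d_2 = 1.5, h_2 = 3.5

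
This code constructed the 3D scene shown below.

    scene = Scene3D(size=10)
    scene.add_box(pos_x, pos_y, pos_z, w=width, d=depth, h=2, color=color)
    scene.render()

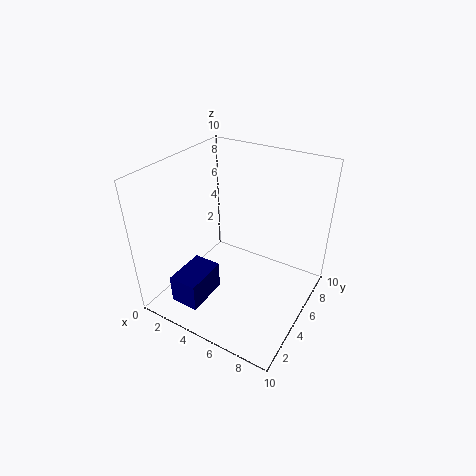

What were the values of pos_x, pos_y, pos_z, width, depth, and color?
pos_x = 2; pos_y = 1; pos_z = 1; width = 2; depth = 3; color = 'navy'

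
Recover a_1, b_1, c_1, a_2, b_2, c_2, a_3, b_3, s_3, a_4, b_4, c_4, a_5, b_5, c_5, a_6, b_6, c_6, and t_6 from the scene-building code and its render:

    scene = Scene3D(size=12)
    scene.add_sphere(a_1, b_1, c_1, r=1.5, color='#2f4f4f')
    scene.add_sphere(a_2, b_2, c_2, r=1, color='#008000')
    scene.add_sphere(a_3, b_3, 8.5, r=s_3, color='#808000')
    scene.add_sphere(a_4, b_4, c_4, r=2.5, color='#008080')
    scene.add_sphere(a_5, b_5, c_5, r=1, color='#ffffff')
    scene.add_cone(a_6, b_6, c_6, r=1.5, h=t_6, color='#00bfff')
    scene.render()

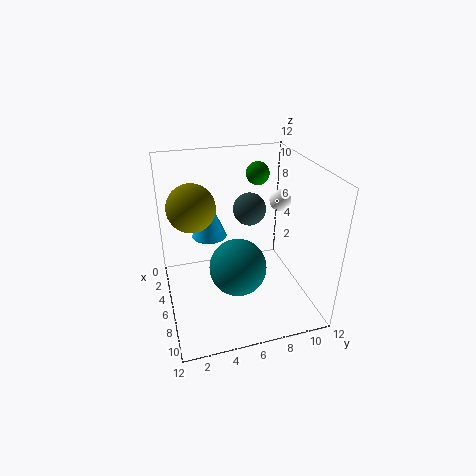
a_1 = 3, b_1 = 8, c_1 = 7, a_2 = 3.5, b_2 = 8.5, c_2 = 10.5, a_3 = 4.5, b_3 = 2.5, s_3 = 2, a_4 = 6, b_4 = 6, c_4 = 3, a_5 = 3, b_5 = 11, c_5 = 7.5, a_6 = 4, b_6 = 4, c_6 = 5.5, t_6 = 3.5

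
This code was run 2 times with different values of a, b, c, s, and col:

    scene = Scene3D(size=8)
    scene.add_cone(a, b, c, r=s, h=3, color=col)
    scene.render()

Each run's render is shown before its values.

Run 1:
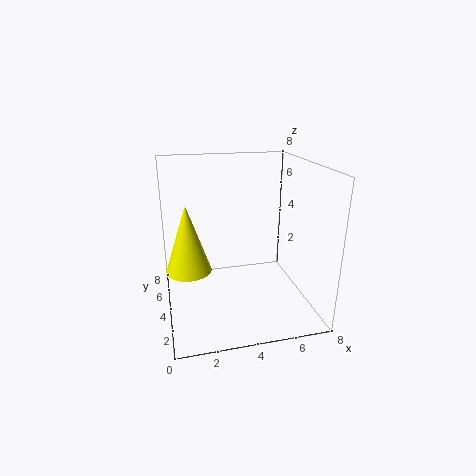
a = 1
b = 1
c = 4
s = 1
col = 'yellow'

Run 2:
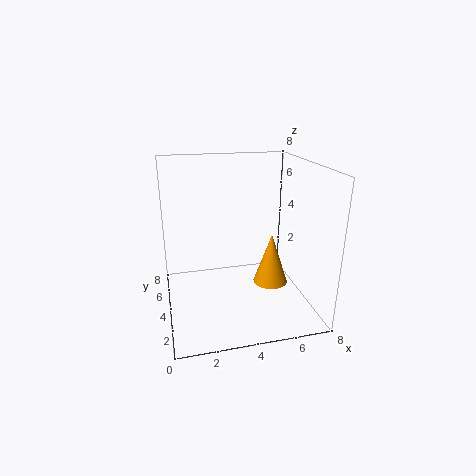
a = 6
b = 4
c = 1
s = 1
col = 'orange'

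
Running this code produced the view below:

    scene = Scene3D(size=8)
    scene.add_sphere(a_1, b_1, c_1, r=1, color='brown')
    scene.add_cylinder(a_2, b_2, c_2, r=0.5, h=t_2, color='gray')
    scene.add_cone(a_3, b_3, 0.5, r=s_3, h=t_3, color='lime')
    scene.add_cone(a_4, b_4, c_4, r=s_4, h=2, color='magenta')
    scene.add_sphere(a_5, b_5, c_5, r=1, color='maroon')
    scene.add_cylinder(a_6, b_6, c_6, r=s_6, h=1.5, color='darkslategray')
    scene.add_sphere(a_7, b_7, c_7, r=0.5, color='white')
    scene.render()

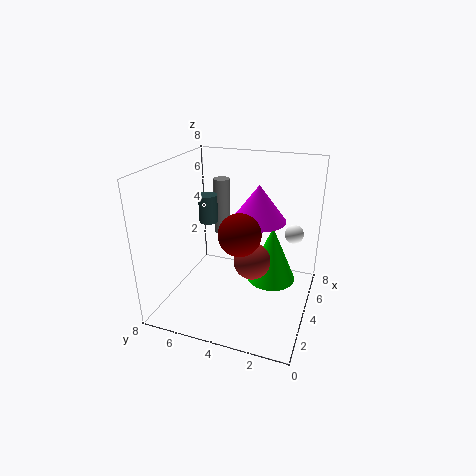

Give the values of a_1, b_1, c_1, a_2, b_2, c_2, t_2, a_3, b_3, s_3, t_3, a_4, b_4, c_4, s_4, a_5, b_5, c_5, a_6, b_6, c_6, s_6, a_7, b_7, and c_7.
a_1 = 3.5, b_1 = 3, c_1 = 3, a_2 = 6.5, b_2 = 6, c_2 = 3, t_2 = 3.5, a_3 = 6, b_3 = 2.5, s_3 = 1.5, t_3 = 3.5, a_4 = 4.5, b_4 = 3, c_4 = 5, s_4 = 1.5, a_5 = 1.5, b_5 = 3, c_5 = 5.5, a_6 = 3.5, b_6 = 5.5, c_6 = 5, s_6 = 0.5, a_7 = 4.5, b_7 = 1, c_7 = 4.5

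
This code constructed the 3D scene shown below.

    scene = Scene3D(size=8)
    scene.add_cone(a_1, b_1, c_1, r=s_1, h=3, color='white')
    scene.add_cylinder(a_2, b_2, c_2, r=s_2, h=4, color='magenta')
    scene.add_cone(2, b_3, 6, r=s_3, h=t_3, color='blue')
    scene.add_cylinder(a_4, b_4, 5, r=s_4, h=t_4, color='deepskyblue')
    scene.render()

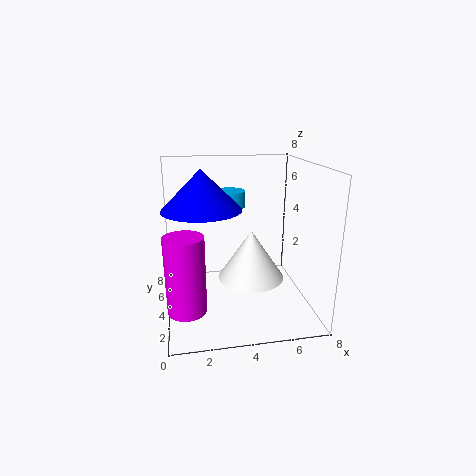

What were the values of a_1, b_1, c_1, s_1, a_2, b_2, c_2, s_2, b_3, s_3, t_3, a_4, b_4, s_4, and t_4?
a_1 = 5; b_1 = 5; c_1 = 1; s_1 = 2; a_2 = 1; b_2 = 2; c_2 = 1; s_2 = 1; b_3 = 3; s_3 = 2; t_3 = 2; a_4 = 4; b_4 = 7; s_4 = 1; t_4 = 1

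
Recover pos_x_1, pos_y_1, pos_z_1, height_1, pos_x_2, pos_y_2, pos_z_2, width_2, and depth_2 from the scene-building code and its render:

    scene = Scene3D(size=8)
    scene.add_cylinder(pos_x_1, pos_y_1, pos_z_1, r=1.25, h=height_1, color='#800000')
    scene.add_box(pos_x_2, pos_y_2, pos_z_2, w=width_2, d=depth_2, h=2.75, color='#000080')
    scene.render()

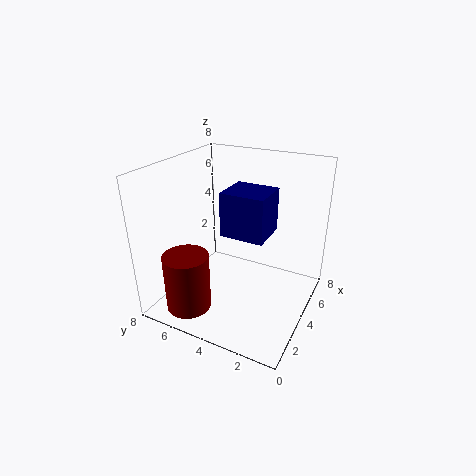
pos_x_1 = 1.75; pos_y_1 = 6; pos_z_1 = 0.25; height_1 = 3.25; pos_x_2 = 5; pos_y_2 = 3; pos_z_2 = 3.25; width_2 = 2.5; depth_2 = 2.75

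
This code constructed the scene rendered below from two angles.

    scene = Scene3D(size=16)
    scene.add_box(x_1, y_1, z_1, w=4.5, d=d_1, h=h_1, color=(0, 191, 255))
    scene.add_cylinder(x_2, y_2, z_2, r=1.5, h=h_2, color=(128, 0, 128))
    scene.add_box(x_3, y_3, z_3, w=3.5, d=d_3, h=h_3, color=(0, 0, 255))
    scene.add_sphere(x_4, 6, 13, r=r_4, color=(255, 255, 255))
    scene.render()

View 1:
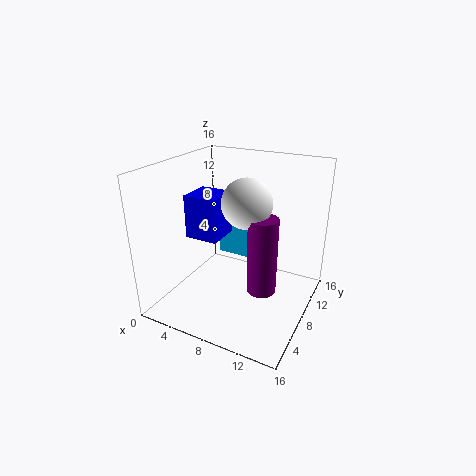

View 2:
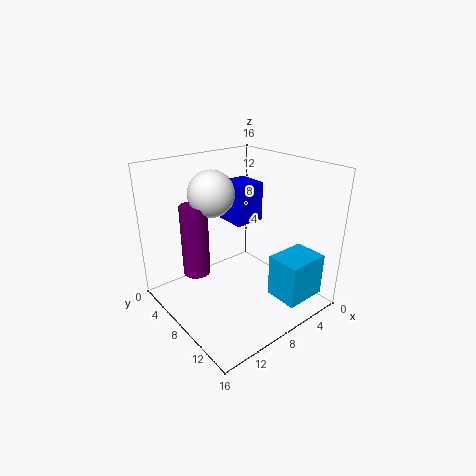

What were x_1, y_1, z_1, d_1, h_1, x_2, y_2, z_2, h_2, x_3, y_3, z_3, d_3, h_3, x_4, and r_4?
x_1 = 3
y_1 = 12.5
z_1 = 3
d_1 = 3.5
h_1 = 4.5
x_2 = 12
y_2 = 5.5
z_2 = 4
h_2 = 8
x_3 = 4
y_3 = 4
z_3 = 9
d_3 = 3.5
h_3 = 4.5
x_4 = 10
r_4 = 2.5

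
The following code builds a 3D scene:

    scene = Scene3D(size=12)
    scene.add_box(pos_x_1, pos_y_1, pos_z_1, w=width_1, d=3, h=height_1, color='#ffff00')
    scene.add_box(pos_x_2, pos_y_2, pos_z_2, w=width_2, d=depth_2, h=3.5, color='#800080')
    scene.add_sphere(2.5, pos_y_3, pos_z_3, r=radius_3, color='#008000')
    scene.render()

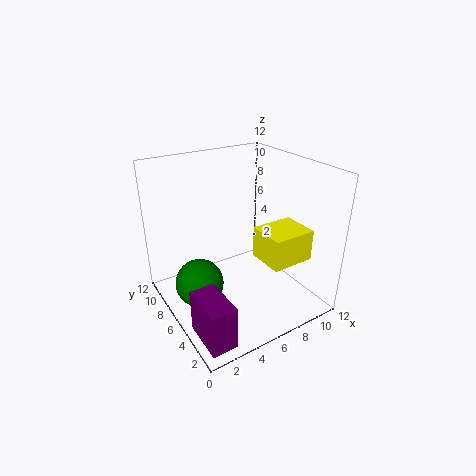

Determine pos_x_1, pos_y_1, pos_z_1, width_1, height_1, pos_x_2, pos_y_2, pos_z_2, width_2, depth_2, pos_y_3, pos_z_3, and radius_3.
pos_x_1 = 6.5
pos_y_1 = 1.5
pos_z_1 = 5
width_1 = 3.5
height_1 = 2.5
pos_x_2 = 0.5
pos_y_2 = 0.5
pos_z_2 = 0.5
width_2 = 2
depth_2 = 3.5
pos_y_3 = 6.5
pos_z_3 = 2.5
radius_3 = 2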